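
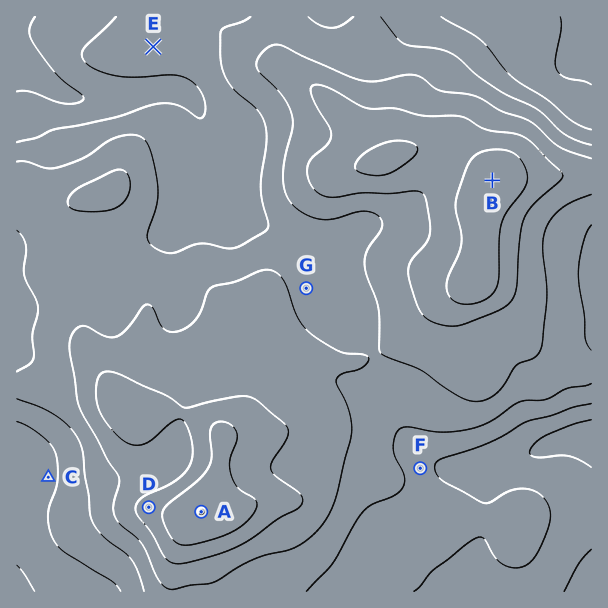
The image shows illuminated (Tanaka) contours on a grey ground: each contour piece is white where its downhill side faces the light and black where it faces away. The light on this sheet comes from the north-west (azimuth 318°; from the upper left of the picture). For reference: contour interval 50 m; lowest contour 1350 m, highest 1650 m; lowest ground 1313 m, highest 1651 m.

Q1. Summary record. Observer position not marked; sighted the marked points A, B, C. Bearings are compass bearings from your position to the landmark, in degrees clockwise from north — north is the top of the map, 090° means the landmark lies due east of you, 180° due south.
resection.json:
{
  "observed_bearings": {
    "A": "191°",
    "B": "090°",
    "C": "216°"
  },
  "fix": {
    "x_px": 265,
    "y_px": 180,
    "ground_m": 1460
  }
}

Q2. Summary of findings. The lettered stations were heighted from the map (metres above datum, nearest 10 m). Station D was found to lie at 1570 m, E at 1430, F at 1420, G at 1480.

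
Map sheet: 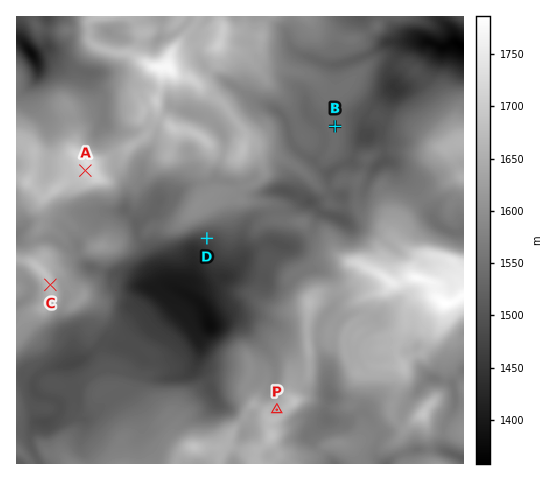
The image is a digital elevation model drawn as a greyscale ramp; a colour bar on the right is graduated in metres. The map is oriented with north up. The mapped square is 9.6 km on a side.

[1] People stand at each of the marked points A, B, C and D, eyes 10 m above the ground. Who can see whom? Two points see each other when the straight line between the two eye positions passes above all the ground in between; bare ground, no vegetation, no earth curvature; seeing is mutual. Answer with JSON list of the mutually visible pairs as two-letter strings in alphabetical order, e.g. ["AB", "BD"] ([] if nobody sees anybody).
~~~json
["AC", "CD"]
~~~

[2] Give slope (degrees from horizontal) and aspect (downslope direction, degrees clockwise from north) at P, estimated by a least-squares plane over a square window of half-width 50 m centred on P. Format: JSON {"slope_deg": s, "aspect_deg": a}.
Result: {"slope_deg": 5, "aspect_deg": 321}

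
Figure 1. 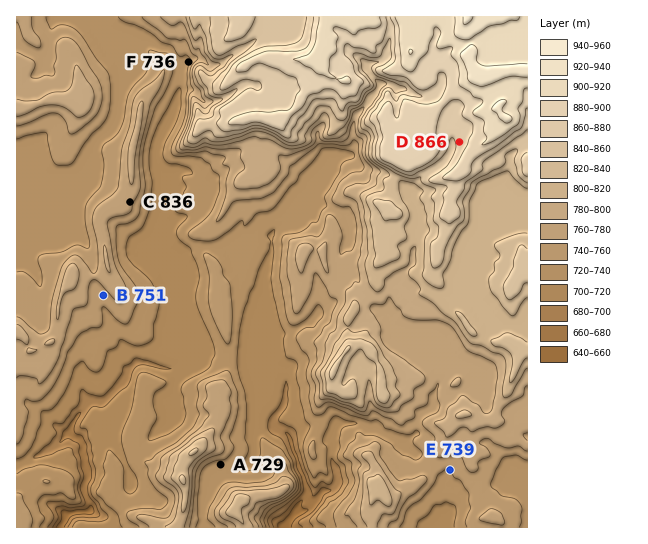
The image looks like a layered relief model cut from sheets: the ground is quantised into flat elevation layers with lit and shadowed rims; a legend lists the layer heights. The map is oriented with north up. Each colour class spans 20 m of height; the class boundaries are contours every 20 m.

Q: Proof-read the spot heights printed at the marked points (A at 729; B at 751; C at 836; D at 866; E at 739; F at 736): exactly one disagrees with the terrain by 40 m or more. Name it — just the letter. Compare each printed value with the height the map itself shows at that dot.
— C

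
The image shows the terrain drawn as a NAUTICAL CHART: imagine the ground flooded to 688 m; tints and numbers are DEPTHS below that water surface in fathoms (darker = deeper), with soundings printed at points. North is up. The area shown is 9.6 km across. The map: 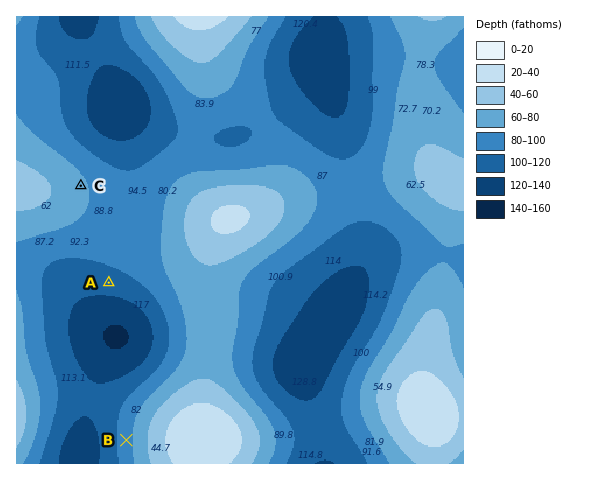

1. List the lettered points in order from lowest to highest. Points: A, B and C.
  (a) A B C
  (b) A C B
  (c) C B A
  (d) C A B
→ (a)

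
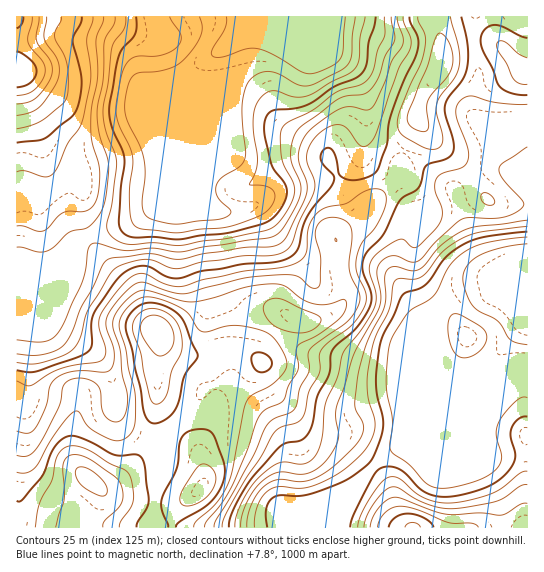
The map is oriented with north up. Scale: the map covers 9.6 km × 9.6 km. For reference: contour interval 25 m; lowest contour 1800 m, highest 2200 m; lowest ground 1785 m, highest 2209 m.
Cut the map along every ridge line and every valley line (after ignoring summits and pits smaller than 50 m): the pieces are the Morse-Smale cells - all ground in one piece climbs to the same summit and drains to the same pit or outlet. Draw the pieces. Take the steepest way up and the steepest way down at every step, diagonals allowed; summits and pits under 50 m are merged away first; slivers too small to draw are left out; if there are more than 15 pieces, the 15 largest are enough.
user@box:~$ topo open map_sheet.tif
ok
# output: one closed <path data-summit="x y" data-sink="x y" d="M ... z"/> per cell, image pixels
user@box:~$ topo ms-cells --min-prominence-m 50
<path data-summit="90 479" data-sink="527 263" d="M406 152l-5 7 2 15-32 31-13 15-22 15 1 36 7 20 0 10-3 5-12 10-16 5-12 0-14-6-5 1-11 13-10 17-1 12 3 4-18-10-10-1-3 19 0 8 3 4-9-1-14 5 4 9 0 19-16 37 4 19 0 12-5 8-20 17-6 11 0 10 170 0 1-10 13-33 28-29 16-11 16-6 13-2 5 3 8 0 14-9 11-17 13-35 8-12 2-2 2 2 9 18 26-2 0-213-13 3-17-5-9 1-12 6-23 16-32-28z"/><path data-summit="90 479" data-sink="247 17" d="M254 16l-85 1-9 8-5 13 0 27 3 18 30-2 1 81 14 33 12 22 1 32 5 36 4 12 12 20-2 33 10 2 16 9 0-15 10-17 11-13 5-1 14 6 12 0 16-5 12-10 3-5 0-10-7-20-1-36 22-15 13-15 32-31-2-15 3-8-25-7-11-9-1-30-4-15-8-16-13-13-16-10-64-27z"/><path data-summit="17 71" data-sink="247 17" d="M171 16l-155 1 1 240 9 0 11 4 17-2 16-8 13-14 48-14 25-17 32-79 0-46-30 2-2-9-1-36 5-13z"/><path data-summit="90 479" data-sink="247 17" d="M79 241l-13 12-20 8-9 0-11-4-10 1 0 269 155 1 4-14 4-7 18-15 7-10 0-12-4-19 16-37 0-19-5-10-5 3-14 23-29 28-6 2-27-10-10-10-4-11 0-20-13-29-12-12-38-22 26-62z"/><path data-summit="157 331" data-sink="247 17" d="M189 87l-1 40-32 79-25 17-38 10-13 8-1 24-26 61 6 6 32 17 12 12 13 29 0 20 4 11 10 10 23 10 10-2 27-26 6-7 7-15 9-6-7-23-5-5 22-6 12 0 2-5 1-29-9-15-7-17-5-36-1-32-12-22-14-33z"/><path data-summit="413 527" data-sink="527 263" d="M491 365l-4 4-19 45-11 18-14 8-22-3-20 8-26 19-15 17-16 37 1 10 183-1 0-142-26 0z"/><path data-summit="441 63" data-sink="247 17" d="M434 16l-179 1 7 7 64 27 16 10 13 13 8 16 4 15 1 30 11 9 26 8 12-25 0-16 6-17 18-31 0-22z"/><path data-summit="441 63" data-sink="527 263" d="M474 16l-39 1 6 24 0 22-18 31-6 17 0 16-12 23 49 41 23-16 12-6 9-1 19 5 11-4 0-40-14-4-29-1-12-10 0-20 6-17-6-34z"/><path data-summit="90 479" data-sink="527 263" d="M527 16l-52 1-2 26 6 34-6 17-1 15 3 8 10 7 43 3z"/><path data-summit="157 331" data-sink="527 263" d="M234 351l-12 0-22 6 5 5 8 23 13-4 9 1-3-4z"/>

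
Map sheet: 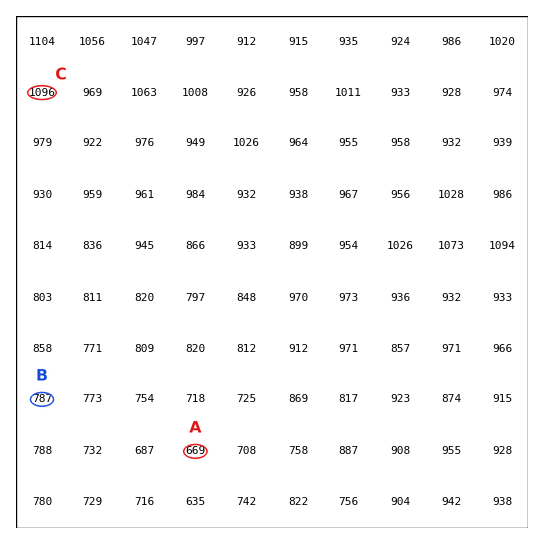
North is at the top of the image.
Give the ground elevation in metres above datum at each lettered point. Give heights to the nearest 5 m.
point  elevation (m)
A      670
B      785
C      1095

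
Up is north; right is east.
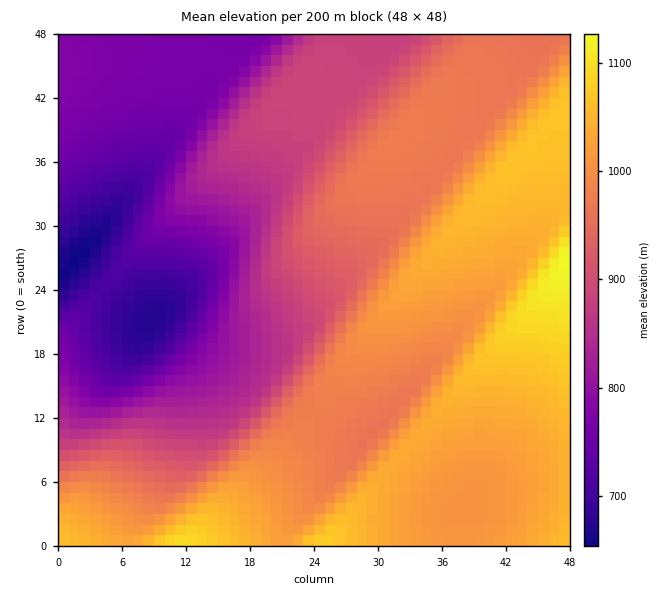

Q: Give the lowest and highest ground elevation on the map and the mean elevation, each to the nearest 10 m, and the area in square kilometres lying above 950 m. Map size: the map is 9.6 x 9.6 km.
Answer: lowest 650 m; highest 1130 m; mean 920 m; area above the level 48.3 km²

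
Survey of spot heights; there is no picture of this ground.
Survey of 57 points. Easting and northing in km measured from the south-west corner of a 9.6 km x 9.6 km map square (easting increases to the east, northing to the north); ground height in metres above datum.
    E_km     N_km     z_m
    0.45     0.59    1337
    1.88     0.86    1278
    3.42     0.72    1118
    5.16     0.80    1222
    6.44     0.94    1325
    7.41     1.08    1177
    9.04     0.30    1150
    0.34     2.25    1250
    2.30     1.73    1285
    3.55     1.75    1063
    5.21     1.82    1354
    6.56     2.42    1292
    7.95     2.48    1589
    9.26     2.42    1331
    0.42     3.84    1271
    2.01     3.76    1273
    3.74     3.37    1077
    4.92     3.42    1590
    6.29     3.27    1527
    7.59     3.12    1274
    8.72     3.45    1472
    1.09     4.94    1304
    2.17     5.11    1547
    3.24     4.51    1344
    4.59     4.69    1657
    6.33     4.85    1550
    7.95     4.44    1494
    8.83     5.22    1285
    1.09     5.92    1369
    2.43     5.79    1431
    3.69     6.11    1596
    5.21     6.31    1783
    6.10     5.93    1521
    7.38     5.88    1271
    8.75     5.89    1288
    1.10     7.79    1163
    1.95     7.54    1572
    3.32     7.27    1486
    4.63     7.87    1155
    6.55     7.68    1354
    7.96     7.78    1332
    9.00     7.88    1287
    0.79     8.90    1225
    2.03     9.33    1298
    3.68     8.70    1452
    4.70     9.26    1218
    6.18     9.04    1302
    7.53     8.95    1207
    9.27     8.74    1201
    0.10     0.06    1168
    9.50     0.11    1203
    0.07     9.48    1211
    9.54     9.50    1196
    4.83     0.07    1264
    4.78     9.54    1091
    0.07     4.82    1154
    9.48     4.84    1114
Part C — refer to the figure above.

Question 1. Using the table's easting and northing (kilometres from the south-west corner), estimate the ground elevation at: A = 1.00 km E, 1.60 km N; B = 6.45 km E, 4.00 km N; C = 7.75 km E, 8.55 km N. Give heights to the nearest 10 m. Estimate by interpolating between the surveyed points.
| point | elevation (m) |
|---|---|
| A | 1220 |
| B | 1410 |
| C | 1260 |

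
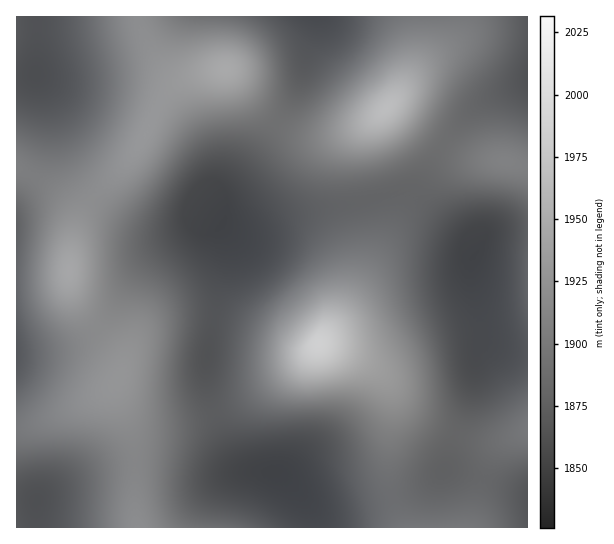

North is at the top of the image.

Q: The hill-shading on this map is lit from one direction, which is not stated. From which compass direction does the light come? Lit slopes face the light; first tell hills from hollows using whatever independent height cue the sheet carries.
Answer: NW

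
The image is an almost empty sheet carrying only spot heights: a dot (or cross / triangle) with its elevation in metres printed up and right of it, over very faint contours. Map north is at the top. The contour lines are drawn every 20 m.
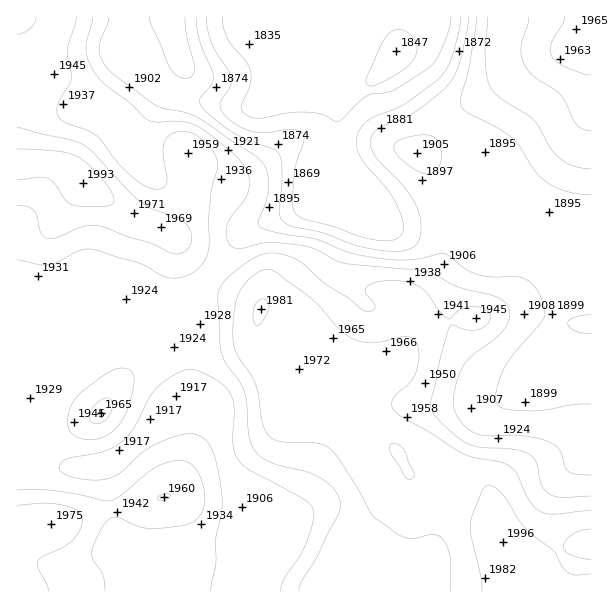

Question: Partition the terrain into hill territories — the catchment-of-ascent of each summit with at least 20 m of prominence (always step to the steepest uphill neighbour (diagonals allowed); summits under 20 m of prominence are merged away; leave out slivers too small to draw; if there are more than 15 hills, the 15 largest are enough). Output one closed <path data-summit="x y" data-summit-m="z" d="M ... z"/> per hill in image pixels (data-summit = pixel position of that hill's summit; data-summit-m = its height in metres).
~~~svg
<path data-summit="503 542" data-summit-m="1996" d="M335 152l-3 1-18 47-18 11-50 19-11 12-13 21-35 42-11 11-18 8 4 15 24 24 2 24 16 36 18 15 7 30 24 36 3 9 0 9-3 8 0 22 3 17-8 22 343 1 1-379-35-5-56-22-13 0-5-4-19 0-18 14-21 10-29 11-15 3-12-4-19-18-12-27z"/><path data-summit="83 183" data-summit-m="1993" d="M330 16l-34 0-2 2-32 78-3 6-7 4-21 0-27-6-19-2-21-7-26-38-10-23 0-14-112 1 1 317 9 0 16 6 72 0 8-3 30 0 9 3-3-16 18-8 11-11 35-42 13-21 11-12 50-19 18-11 20-48-2-9 5-23-1-13-11-12 6-17z"/><path data-summit="591 44" data-summit-m="1969" d="M591 16l-184 0 19 19 4 10 0 6-6 11-17 14-18 10-18 5-21 0-16-10-2-65-1 62-6 17 7 7 5 9-5 35 6 25 12 27 19 18 14 4 42-14 21-10 13-12 24-2 5 4 13 0 9 2 47 20 22 4 12 0z"/><path data-summit="51 524" data-summit-m="1975" d="M200 422l-18 0-21 6-24 14-14 14-15 6-27 6-28 0-36 6-1 117 232 1 8-23-3-17 0-22 3-8 0-9-3-9-24-36-7-30-10-10z"/><path data-summit="101 413" data-summit-m="1965" d="M152 337l-30 0-17 5-39 0-9 2-9 7-16 29-16 3 1 91 36-6 28 0 27-6 15-6 14-14 24-14 21-6 22 1-16-36-2-24-24-23z"/><path data-summit="170 17" data-summit-m="1911" d="M294 16l-3 0-3 8-12 10-10-2-3-16-134 0-1 14 14 32 10 10 12 19 21 7 19 2 27 6 21 0 5-2 5-8z"/>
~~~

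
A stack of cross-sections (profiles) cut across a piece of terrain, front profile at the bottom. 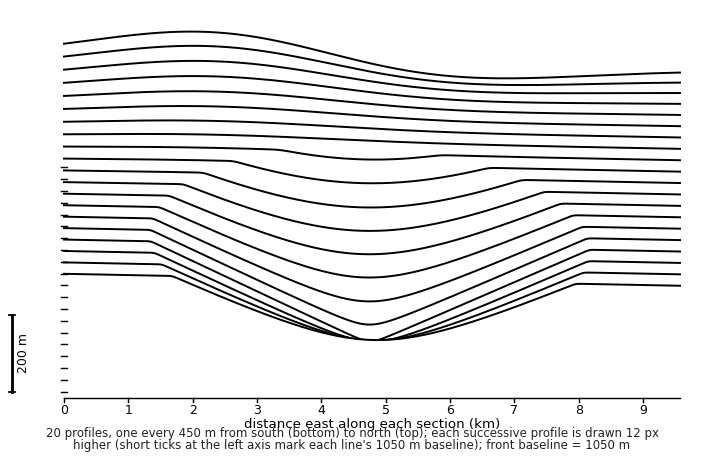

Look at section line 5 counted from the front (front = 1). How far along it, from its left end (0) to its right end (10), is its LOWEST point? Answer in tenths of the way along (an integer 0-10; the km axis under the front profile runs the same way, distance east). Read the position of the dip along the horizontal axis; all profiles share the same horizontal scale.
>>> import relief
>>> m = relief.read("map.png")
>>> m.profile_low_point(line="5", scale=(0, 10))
5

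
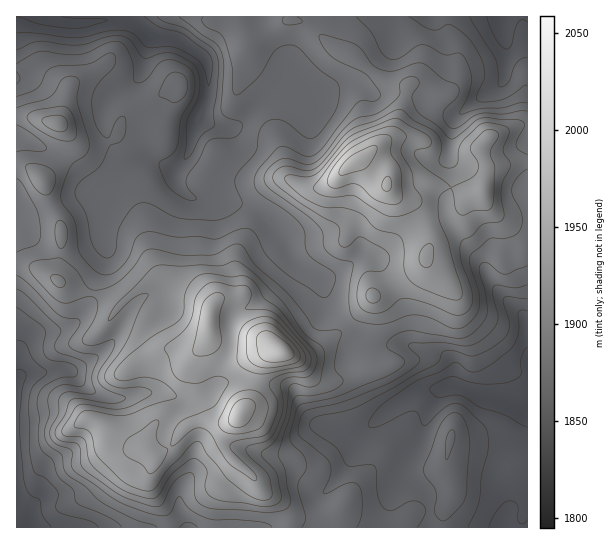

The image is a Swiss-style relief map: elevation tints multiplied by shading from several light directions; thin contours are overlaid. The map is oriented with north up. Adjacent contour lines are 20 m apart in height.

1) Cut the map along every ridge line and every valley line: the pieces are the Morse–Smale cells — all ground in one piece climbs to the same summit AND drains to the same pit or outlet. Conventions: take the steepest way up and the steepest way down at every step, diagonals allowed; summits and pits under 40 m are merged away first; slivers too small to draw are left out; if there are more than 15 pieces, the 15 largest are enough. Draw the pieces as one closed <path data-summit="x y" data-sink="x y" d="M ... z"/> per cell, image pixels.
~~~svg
<path data-summit="279 351" data-sink="38 17" d="M289 16l-248 1 13 4 19 3 29-4 21 0 16 5 13 10-11 39-6 7-20 11-6 6-5 11 0 18 11 24 10 10 14 1-13 7-17 20-10 2-6-3-14-18-14-13-39-17-10-1 0 24 13 4 14 12 6 23 12 25 0 23-5 23 0 5 5 5 22 9 16 3 20 12 30-26 9-4 17 2 20 10 16 14-2 32 4 5 14 5 39-1 15 8 13 4 12 0 11-5 31-26-19-20-4-8-4-20-16-9-12-10-12-24-16-18-24-12-16-4-21-1 9-2 6-10 2-21 7-17 0-16-2-5 12-3 15-14 13-8 31-7 17 0 27-11 13-1 4-1 11-13-16-14-19-8-25-23-12-5-7 0z"/><path data-summit="279 351" data-sink="17 498" d="M21 264l-5 1 1 263 272-1 0-9-5-12-19-13-10-15-30-29-36 28 6-14 2-29-9-27-5-8 20-2 24-16 27 0 7-22 16-10-11-5-39 1-14-5-4-5 2-32-16-14-20-10-21 0-15 9-21 19-19-12-28-7-34-20z"/><path data-summit="279 351" data-sink="527 410" d="M349 324l-28 24-15 8-12 0-19-5-10 5-8 11-2 14 36 7 6 7 8 18 10 10 6 2-8 3-23 24-7 3-17 0-28-8-13 3 30 28 10 15 19 13 5 12 0 9 238 1 1-118-22-9-21-4-18-8-13-2-1-21-4-7-10-6-20-4-13-5-36 3z"/><path data-summit="355 162" data-sink="38 17" d="M370 69l-12 14-4 1-13 1-27 11-17 0-31 7-13 8-15 14-12 3 2 5 0 16-7 17-2 21-6 10-9 2 21 1 16 4 24 12 16 18 12 24 12 10 16 9 4 20 4 8 20 19 24-28 44-25 7-8 5-16-1-13-9-24-8-7-14-6-9-8-1-8-27-22 30-22 5-6 13-44-1-2-17-2z"/><path data-summit="355 162" data-sink="527 410" d="M441 185l-20 0-15 8-15-2 6 6 14 6 8 7 10 29-4 22-14 14-38 21-24 29 21 22 36-3 13 5 20 4 10 6 4 7 1 21 5 0 22 9 25 5 21 8 1-188-15-1-14-4-11-10-6-14-17 1z"/><path data-summit="355 162" data-sink="501 17" d="M527 16l-130 1-1 17-4 12-20 20-1 4 19 13 11 2 8 0-14 46-5 6-30 22 25 20 2 7 4 5 6 2 9 0 15-8 20 0 24 8 18-2 4-16 0-10-6-14 3-9 10-7 25-10 9 0z"/><path data-summit="57 123" data-sink="38 17" d="M41 16l-25 1 0 121 10 2 39 17 14 13 14 18 13 3 20-22 13-7-14-1-10-10-11-24 0-18 5-11 6-6 20-11 6-7 11-39-13-10-16-5-21 0-29 4-24-4z"/><path data-summit="239 414" data-sink="527 410" d="M257 381l-2 1-4 19-26 32-1 14 2 2 12-2 28 8 21-2 26-25 8-3-6-2-10-10-8-18-6-7z"/><path data-summit="279 351" data-sink="527 410" d="M22 164l-6 1 0 98 21 5 18 11 6-29 0-23-12-25-6-23-14-12z"/><path data-summit="355 162" data-sink="38 17" d="M527 125l-8 0-25 10-5 2-8 9 6 19 0 10-4 14 2 13 14 14 14 4 15-1z"/><path data-summit="239 414" data-sink="17 498" d="M247 380l-20 1-24 16-20 2 5 8 9 27 0 13-6 29 34-27 0-16 23-28 5-12 2-11z"/><path data-summit="279 351" data-sink="501 17" d="M397 16l-107 0-1 3 8 1 12 5 25 23 19 8 17 13 22-23 4-12z"/>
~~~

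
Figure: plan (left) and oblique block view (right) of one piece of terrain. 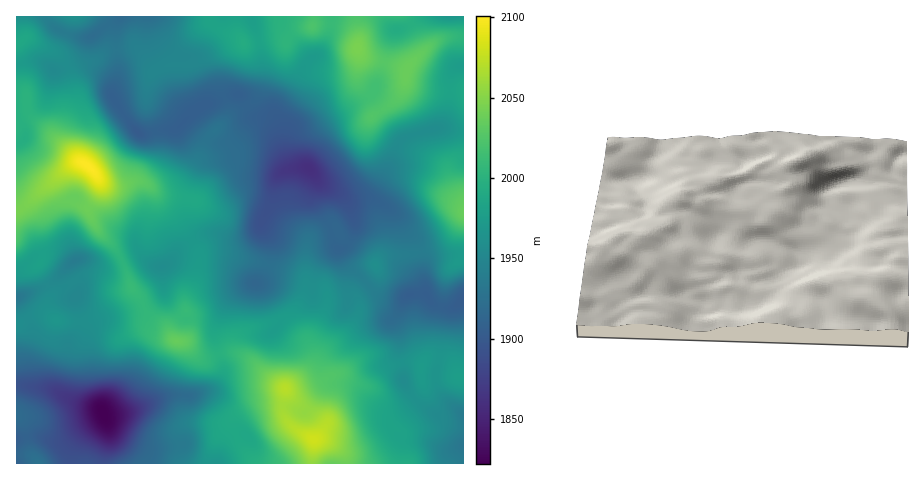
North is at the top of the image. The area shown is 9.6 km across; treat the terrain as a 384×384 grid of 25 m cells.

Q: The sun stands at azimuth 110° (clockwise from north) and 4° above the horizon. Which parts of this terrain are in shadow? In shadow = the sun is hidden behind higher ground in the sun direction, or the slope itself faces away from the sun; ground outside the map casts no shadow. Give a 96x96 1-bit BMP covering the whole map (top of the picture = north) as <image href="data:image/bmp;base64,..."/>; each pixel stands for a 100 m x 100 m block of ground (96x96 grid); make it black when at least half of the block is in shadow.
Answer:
<image width="96" height="96" href="data:image/bmp;base64,Qk2+BAAAAAAAAD4AAAAoAAAAYAAAAGAAAAABAAEAAAAAAIAEAAATCwAAEwsAAAIAAAAAAAAA////AAAAAAAAAAwABgAAAAAAAAAAAA+ABwAAAAAAAAAAAB/ADwAAAAAAAAAAAB/gD4AAAAAAAAAAAD/gD4AOAAAAAAAAAD/wD4AeAAAAAAAAAD/wD4A+AAAAAAAAAH/8B4B+AAAAAAAAAH//B4B+AAAAAAAAAH//j4D/AAAAAAAAAH//38D/AAAAAAAAAH///+D/AAAAAAAAAH////B+AAAAAAAAAD////8eAAAAAAAAAAAAH/+OAAAAAAAAAAAAB/8OAAAAAAAAAAAAAP8fAAAAAAAAAAAAAB8/AAAAAAAAAAAAAAA+AAAAAAAAAAAAAAAAAAAAAAAAAAAAAAAAAAAAAAAAAAAAAAAAAAAAAAAAAAAAAAAAAAAAAAAAAAAAAAAAAAAAAAAAAAAAAAAAAAAAAAAAAAAAAAAAAAAAAAAAAAAAAAAAAAAAAAAAAAADAAAAAAAAAAAAAAAAAAAAAAAAAAAAAAAAAAAAAAAAAAAAAAIAAAAAAAAAAAAAAAAAAAAAAAAAAAAAAAAAAAAAAAAAAAAAAAAAAAADgAAAAABgAAAAYAAHwAAAAAAgAAAA4AAP4AAAAAAAAAAA4AAH4AAAAAAAAOAAwAAH4AAAAAAAAOQAAAAA4AAAAEAAAB4AAAAAIAAAAOAAAD4AAAAAAAAAAOAAAD4AAAAAAAAAAPAAAHwAAAAAAAAAAfAAAPgAAAAAAABgAPAAAOAAAAAAAAHwAGAAAAAAAAAAAAPwAAAAAAAAAAAAAAHwAAAAAAAAAAAAAADwAGAAAwAAAAAAAAAAAPAABwAAAAAAAAAAAfAADwAAAAAAAAAAA/gABgAAAAAAAAAAB/gAAAAAAAAAAAAAH/AAAAAAAAAAAAAAP/AAAAAAAAAAAAAAf+AAAAAAAAAAAAAA/+AAAAAAAAAAAAAB/8AAAAAAAAAAAAAB/8AAAAAAAAAAAAAD/8AAAAAAAAAAAAAB/8AAAAAAAAAAAAAB/8AAAAAAAAAAAAAA/4AOAAAAAAAAAAAAfgAfwAAAAAAAAAAAAAA/8AAAAAAAAAGAAAA/8AAAAAAAAAOAAAB/+AAAAAAAAA+AAAD/8AAAAAAAAB+AAAD/8AAAAAAAAD+AAAD/wAAAAAAAAH8AAAD8AAAAAAAAAH8AAAA8AAAAAAAAAP8AAAAAAAAAAAAAA/+AAAAAAAAAAAAAB/+AAAAAAAAAAAAAB//AAAAAAAAAAAAAB//AAAAAAAAAAAAAAfwAAAAAAADAAAAAAHwAAAAAAADAAAAAAHwAAAAAAADAAAAAAHwAAAAAAADAAAAAADwAAAAAAAAAAAAAADwAAAAAAAAAAAAAADwAAAAAAAAAAAAAAD4AAAAAAAAAAAAAAH4AAAAAAAAAAAAAAH4AAAAAAAAAAAAAAP4AAAAAAAAAAAAAAP4AAAAAAAAAAAAAAP4AAAAAAAAAAAAAAP4AAAAAAAAAAAAAAH4AAAAAAAAAAAAAAD8AAAAAAAAAAAAAAA4AAAAAAAAAGAAAAAAAAAAAAAAAPAAAAAAAAAAAAAAAfAAAAAAAAAA="/>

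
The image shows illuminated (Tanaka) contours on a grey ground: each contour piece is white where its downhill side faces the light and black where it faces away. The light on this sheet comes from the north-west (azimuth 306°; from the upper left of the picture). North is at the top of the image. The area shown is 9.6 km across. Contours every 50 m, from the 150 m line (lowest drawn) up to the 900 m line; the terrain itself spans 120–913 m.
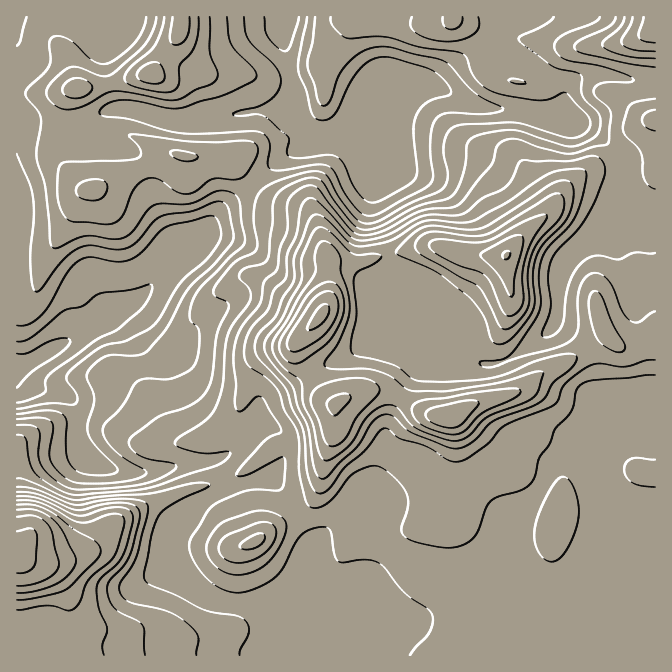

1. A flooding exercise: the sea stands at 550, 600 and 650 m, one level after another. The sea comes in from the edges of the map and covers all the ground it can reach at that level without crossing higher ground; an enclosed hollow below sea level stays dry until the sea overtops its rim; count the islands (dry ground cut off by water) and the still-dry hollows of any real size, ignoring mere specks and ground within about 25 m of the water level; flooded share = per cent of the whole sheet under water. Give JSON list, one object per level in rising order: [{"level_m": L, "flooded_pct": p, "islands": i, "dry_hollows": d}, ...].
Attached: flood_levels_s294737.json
[{"level_m": 550, "flooded_pct": 68, "islands": 1, "dry_hollows": 0}, {"level_m": 600, "flooded_pct": 79, "islands": 1, "dry_hollows": 0}, {"level_m": 650, "flooded_pct": 87, "islands": 2, "dry_hollows": 0}]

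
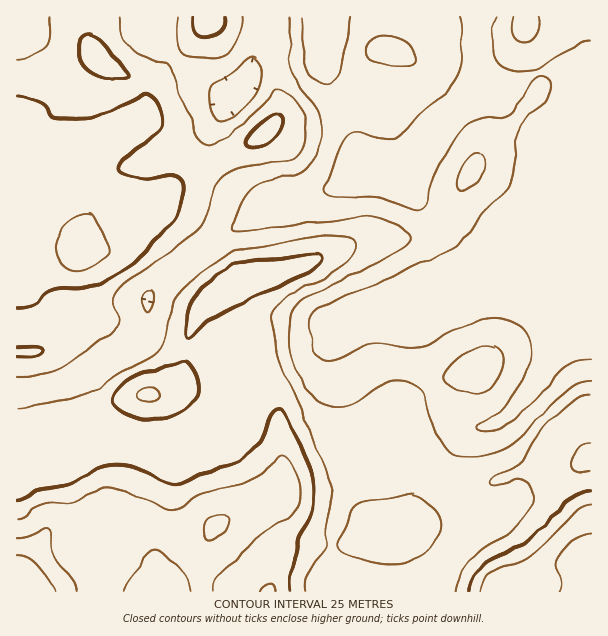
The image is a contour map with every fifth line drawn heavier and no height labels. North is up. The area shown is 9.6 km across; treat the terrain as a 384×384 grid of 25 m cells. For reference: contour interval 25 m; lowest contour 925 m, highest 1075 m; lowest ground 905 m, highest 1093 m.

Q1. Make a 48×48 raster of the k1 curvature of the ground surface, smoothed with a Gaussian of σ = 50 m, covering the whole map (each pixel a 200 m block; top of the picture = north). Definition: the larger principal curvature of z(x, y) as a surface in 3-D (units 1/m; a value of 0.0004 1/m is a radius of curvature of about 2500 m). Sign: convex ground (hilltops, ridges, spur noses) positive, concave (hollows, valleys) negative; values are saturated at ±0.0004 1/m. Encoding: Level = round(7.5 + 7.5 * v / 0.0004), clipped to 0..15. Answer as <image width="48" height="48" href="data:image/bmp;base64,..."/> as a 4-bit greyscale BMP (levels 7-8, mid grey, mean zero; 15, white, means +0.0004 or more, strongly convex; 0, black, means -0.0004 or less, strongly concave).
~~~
<image width="48" height="48" href="data:image/bmp;base64,Qk32BAAAAAAAAHYAAAAoAAAAMAAAADAAAAABAAQAAAAAAIAEAAATCwAAEwsAABAAAAAAAAAAAAAAABEREQAiIiIAMzMzAERERABVVVUAZmZmAHd3dwCIiIgAmZmZAKqqqgC7u7sAzMzMAN3d3QDu7u4A////AJq7uYiJmZqpZWnPtWiYd3iIeJvdy5h3iKuoiHeImZmqhnie53eIh4iIh4m83LqYiKuGd3d3mpibqIiK64d4iImYiImrq7zKmKynZ3h4mpeLuYh4q6maqqqpiIiZh4rNupzJiIiImpmaupiHmoiJmZmZmIiIdmebynvbqpmYmYmau6mqmpd3iIiJmYh3d3eJu4rMuqmIiYmqu7qrzKiImYiIiZh3d4iIvXq6q6qJmpmaq8uZzamJmIiIiImYd4iIrWmXibuqqYiZmKupvqmIh3iJiImqmHiJq3iHZ5upmHaIh4qpzqmHd3eJiIq8yomZmYh3eJmZiHZ4h3er3ZiHd3eJmJq83bu5d4h4iIiIiHd3eHaM/IiHd3iJmZmInN3ZZpmIh3eIiHd3eHZ8+niIiIiZmHdmaL/7dru6h3d4mIiIiHZ8+oiZmYial2Z3d4z/ubzd25iJqpiIh3eM6YmZmZmZl2eIh4nP/nibzu7d3cupiIic6ZiIiZmZmHiqiHiL3XiIeb///+26mIic6Yd3eJmZqpm6mHd5u4iIh3i+7cu5iIid2Hd3eJmavMzLmId5u6qZmGeKvLu5h3ittmZ3iJmIm8zMqYiJqe7sqGeIeLzId4i+lmd3iIh2eJq8upiImKq924iYZa3YZ4i+lnd4iIh3eIirupiIiHiJzcu6ho3qZ4i+l3iIiIh3eIiaqpiHd4iHi8zLl3zsl3itpmeIiIh3d4iJmYiId4mHeamYd4reyYeMpUeHeIh3d4iIiIiIh5mXeZmGV5rP/qiKp2iHd4d3d3iIiIiId4mZmZmGZ5qt//7c3KmHeIh3d3iIh3iId3iauqu4iJmIv/////65iIh3eIiIiHd3d5mry6vtuYiHiszN///9y6h4iIiIiHd3d5mazLvN2oh3iamImt/+zMy6mIiIiIiIiIiKvbmKu6mIiYiHeJre3M3u25iHeHiIiIiJvbdomqqqmIeIeIiKzLuqvcmHeHd4h3eJm8hniamZmHeHeId3mph3e9p3eId3d3eIebuqu6l3iHd3eId3iYh2ett3iIh3d3eIeJq7u8uYd3d3eIh4iId3idyZmIiHeHiIiJmHeKu7mHd4iqmHd3d4ic66mIiHeHiZmIiHZ4mry6h4rLmHd4d4iJ3amIh3eJq8zLmYd4iJz/2rzKl3eIiId4vbiHd3iKqqvN3KiImpnP/rq6mHeIiIiIrLmHd3iJh3iazdyrupeL/8q6qYiJmIiImqqYd3eJh3h3iry6qYZnr/zKqpmZmYeImZmph3iJmIh3eIm6iJZmav66mZmoiJiIh3eamIiJmZh3d4m6d5dmaP+YiImYd5qYd3eJqYiIiamIiau6dpl3aP+GeJmYd5uph4iImYh3iaqZve28p4qod/52eKuYmru6mJmYiId3d4ms3KiKyoq6if6HeKzM3KmZiJq5iHd3dni8uWVXvbrJmf6Hd4rLqpiZeIrLmId3d3q7qGVnrcvKmf+Hd3q5iJmpiJrdupmXiJqqqXd3jMvMue+ZmZqpiImqmZnNqquw=="/>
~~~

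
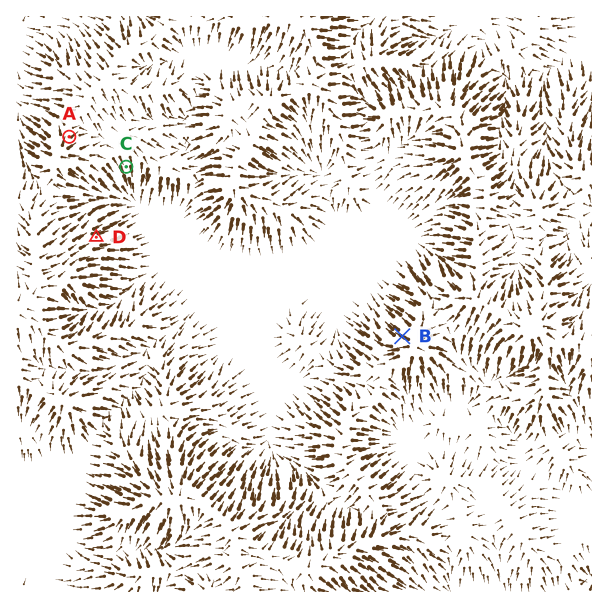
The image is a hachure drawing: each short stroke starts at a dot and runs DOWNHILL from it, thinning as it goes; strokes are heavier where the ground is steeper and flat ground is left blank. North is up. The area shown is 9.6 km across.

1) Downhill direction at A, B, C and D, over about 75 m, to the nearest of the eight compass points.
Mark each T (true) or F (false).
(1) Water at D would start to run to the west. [F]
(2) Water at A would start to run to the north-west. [F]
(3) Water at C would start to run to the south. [T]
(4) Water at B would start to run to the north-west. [T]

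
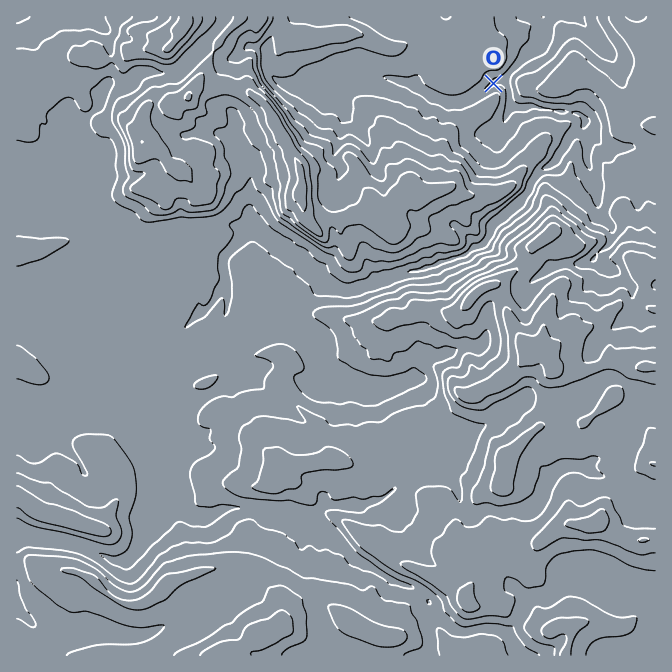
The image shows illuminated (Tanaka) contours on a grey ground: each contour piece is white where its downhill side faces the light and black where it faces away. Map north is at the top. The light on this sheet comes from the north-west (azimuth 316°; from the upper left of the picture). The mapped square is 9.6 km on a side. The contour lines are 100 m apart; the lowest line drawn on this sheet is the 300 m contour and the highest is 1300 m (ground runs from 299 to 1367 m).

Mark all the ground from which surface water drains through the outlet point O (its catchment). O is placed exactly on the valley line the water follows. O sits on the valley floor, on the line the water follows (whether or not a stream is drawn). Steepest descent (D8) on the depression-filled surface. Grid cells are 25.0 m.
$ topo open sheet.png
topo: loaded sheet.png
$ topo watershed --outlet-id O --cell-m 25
7.786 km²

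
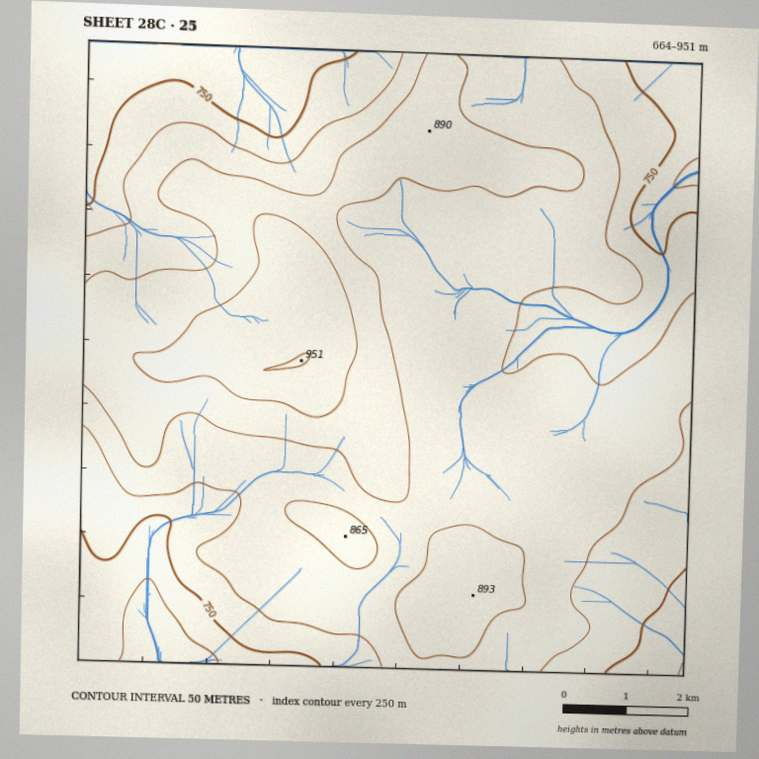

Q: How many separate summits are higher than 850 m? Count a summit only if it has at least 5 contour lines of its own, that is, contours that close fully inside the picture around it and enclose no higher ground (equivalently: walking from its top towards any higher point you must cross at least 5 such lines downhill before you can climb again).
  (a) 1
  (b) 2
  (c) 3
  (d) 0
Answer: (d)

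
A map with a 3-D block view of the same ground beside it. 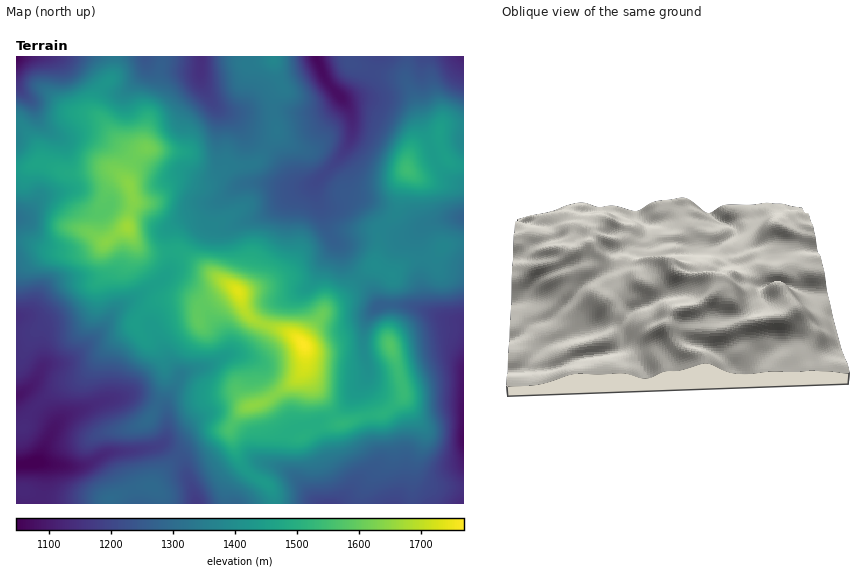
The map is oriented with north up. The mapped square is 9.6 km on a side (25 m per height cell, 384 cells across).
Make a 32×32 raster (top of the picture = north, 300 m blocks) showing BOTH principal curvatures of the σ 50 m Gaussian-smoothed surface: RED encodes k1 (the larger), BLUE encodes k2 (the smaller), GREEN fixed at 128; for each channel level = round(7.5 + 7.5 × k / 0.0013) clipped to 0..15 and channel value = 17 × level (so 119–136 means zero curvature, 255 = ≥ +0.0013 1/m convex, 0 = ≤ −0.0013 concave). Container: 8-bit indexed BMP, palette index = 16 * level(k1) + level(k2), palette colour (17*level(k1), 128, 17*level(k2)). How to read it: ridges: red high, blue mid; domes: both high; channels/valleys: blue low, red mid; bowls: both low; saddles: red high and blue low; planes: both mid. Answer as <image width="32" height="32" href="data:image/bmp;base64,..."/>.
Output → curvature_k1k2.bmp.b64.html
<image width="32" height="32" href="data:image/bmp;base64,Qk02CAAAAAAAADYEAAAoAAAAIAAAACAAAAABAAgAAAAAAAAEAAATCwAAEwsAAAABAAAAAAAAAIAAABGAAAAigAAAM4AAAESAAABVgAAAZoAAAHeAAACIgAAAmYAAAKqAAAC7gAAAzIAAAN2AAADugAAA/4AAAACAEQARgBEAIoARADOAEQBEgBEAVYARAGaAEQB3gBEAiIARAJmAEQCqgBEAu4ARAMyAEQDdgBEA7oARAP+AEQAAgCIAEYAiACKAIgAzgCIARIAiAFWAIgBmgCIAd4AiAIiAIgCZgCIAqoAiALuAIgDMgCIA3YAiAO6AIgD/gCIAAIAzABGAMwAigDMAM4AzAESAMwBVgDMAZoAzAHeAMwCIgDMAmYAzAKqAMwC7gDMAzIAzAN2AMwDugDMA/4AzAACARAARgEQAIoBEADOARABEgEQAVYBEAGaARAB3gEQAiIBEAJmARACqgEQAu4BEAMyARADdgEQA7oBEAP+ARAAAgFUAEYBVACKAVQAzgFUARIBVAFWAVQBmgFUAd4BVAIiAVQCZgFUAqoBVALuAVQDMgFUA3YBVAO6AVQD/gFUAAIBmABGAZgAigGYAM4BmAESAZgBVgGYAZoBmAHeAZgCIgGYAmYBmAKqAZgC7gGYAzIBmAN2AZgDugGYA/4BmAACAdwARgHcAIoB3ADOAdwBEgHcAVYB3AGaAdwB3gHcAiIB3AJmAdwCqgHcAu4B3AMyAdwDdgHcA7oB3AP+AdwAAgIgAEYCIACKAiAAzgIgARICIAFWAiABmgIgAd4CIAIiAiACZgIgAqoCIALuAiADMgIgA3YCIAO6AiAD/gIgAAICZABGAmQAigJkAM4CZAESAmQBVgJkAZoCZAHeAmQCIgJkAmYCZAKqAmQC7gJkAzICZAN2AmQDugJkA/4CZAACAqgARgKoAIoCqADOAqgBEgKoAVYCqAGaAqgB3gKoAiICqAJmAqgCqgKoAu4CqAMyAqgDdgKoA7oCqAP+AqgAAgLsAEYC7ACKAuwAzgLsARIC7AFWAuwBmgLsAd4C7AIiAuwCZgLsAqoC7ALuAuwDMgLsA3YC7AO6AuwD/gLsAAIDMABGAzAAigMwAM4DMAESAzABVgMwAZoDMAHeAzACIgMwAmYDMAKqAzAC7gMwAzIDMAN2AzADugMwA/4DMAACA3QARgN0AIoDdADOA3QBEgN0AVYDdAGaA3QB3gN0AiIDdAJmA3QCqgN0Au4DdAMyA3QDdgN0A7oDdAP+A3QAAgO4AEYDuACKA7gAzgO4ARIDuAFWA7gBmgO4Ad4DuAIiA7gCZgO4AqoDuALuA7gDMgO4A3YDuAO6A7gD/gO4AAID/ABGA/wAigP8AM4D/AESA/wBVgP8AZoD/AHeA/wCIgP8AmYD/AKqA/wC7gP8AzID/AN2A/wDugP8A/4D/AJiXpra3ycq3l5e5qYFz14Vllfinc3SGlpiHd4aoh5iGybempre4qKenqKiWgJa3hLf46pOTh5eFhpiHhpeWqKeCc4NycIGnqKiot5WBp5W29pOQcIWXmHZ0hpeHp5WFlaZzlpW2knCAgIKUtHOWdPaDcoSWpoOFhoZ1hXaWxpSVuZaUprjotbWUknCUdLa3+JTHx9fpxpWVdGOTZIX5t3KpqHSFl6jY9/jakoSV1en3c4OFdoam5/nmtsmEtfi4gqenhnSDhIV1lveilKiUUvb4x5Rjg4KypNfn+Lb2tXWDhLeml4aEc3NTtKSUuqel1df39oSXydVydYaV6eqWdYOUc6eXqJd2dlOE15Gop6bZhXS097jYp3J1dJX3yaWWhLmDhoaWp4eFhZXYc4FylMimhVO22NiWcoVxpfeWhJaDqIV0hXS3p3WYx6aUl4SQgYKDVJXn2KeEgpD493V0hZWYl5WnloO2psi4hZalyKZjdIVlxvvalaaQw/3qhIWFl4iXdYa2lYK5yYaGlMnZpYKn9vb52NODlZDR/NellIWYhHV1ZZbIgpS3hoaE2JaUlPfjk3OT9eqVc3DRwqFyc4SWdIV2lreGcpOXlpXJlYTH92JicnK3+bS2YJCQgYSFhadkhLfJyqeolIOFhZakxvr65aaGg6K1pLWkydq1psq3uLVzg4OTlaenlnR0hPn4tpKUpqeok5aEtae3uJWnqZeGt+jXtse2dLbHlJXE5pWSlJaXl7eEdXSXuYeXlpeXh7a3pIN0x+qU+MWTuLZ0dIa5qYaGyadiZHW2h3aHh6m4lnLG6fjHpej5UmKldHSFg5SWhoa4lJSmp7iHh4aGp5d0cse4lpV0tvSDlIOGh5enlYJ1dZV0hoWWt7eXdoWDcpaCk5aWxoZ06Pjpg3V2hZe5qHV2hoWHhnVjs6SEhIWGuXR0k1KUpqbnc5SlhpeXdJSldXaGhaiXhpTGtrfXx7i4pre3pKiot8elc4WGhZaWlZZ1doWClKeFk8f7+baElre4p5aUubmWpcaWg7i1hae3yJaGl7iRhJaDpvrIc6fIdciXdIWWlZeo6/nj2aaUmHaWl6e3uMiAlYSE6NeDx3W2pYKFhYW3t6fXhVK3ppSWhoeomHaGyZKDloK216XYhemQtqmXp9eEheimlMiFc4SGh6eXhpanooOnhJW3purIo2C32bi4lmOm2raml4JylIWWppamxpRwlad1hLWF2aiA5/aVtsakgqOUlKdkgZS5l5eHydimgHGklnaWpZW1dLLpllR0t+rZg3O1lGRyhreYdqbVpnCQ2beXlriWtpV1cqODZGWVpdWEhMiolZC4yrjG68iFcLbaqJeGp5a2hoY="/>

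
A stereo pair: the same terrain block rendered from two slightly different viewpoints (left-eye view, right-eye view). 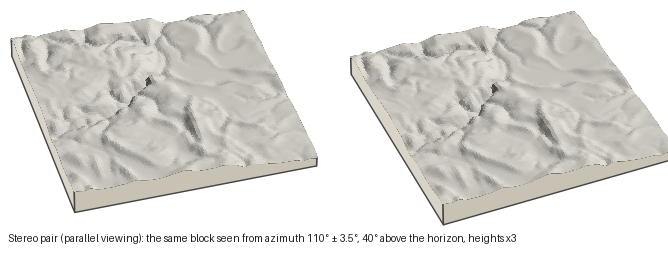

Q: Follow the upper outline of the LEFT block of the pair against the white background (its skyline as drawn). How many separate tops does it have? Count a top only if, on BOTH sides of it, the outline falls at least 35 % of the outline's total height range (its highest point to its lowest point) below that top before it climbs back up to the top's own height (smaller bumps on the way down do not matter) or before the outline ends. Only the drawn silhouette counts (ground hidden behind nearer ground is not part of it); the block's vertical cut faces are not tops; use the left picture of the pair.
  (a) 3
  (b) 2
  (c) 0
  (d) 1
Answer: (c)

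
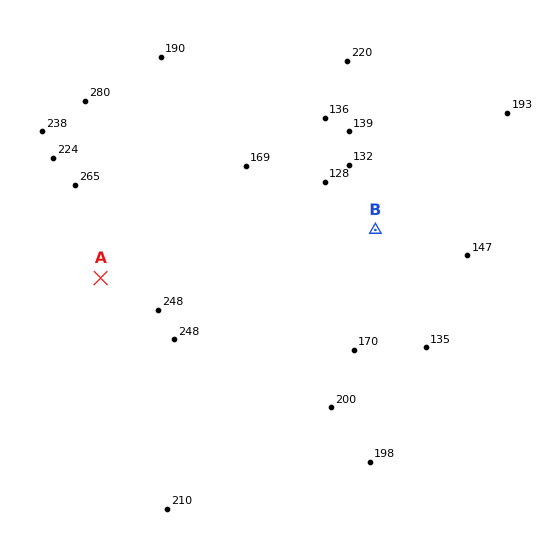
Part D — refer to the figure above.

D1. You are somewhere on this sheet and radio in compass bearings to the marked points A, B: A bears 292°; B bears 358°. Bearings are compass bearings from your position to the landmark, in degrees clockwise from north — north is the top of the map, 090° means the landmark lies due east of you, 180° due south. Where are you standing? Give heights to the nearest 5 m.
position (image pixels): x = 381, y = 391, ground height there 175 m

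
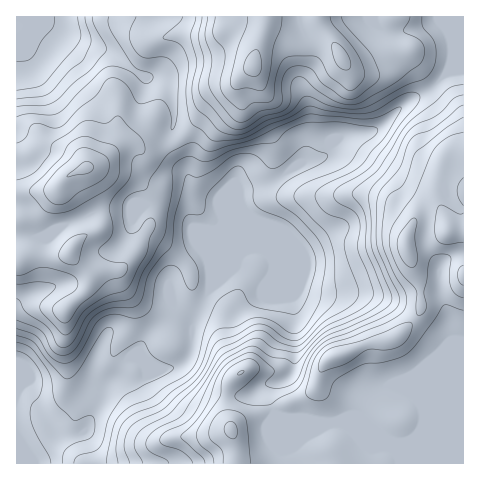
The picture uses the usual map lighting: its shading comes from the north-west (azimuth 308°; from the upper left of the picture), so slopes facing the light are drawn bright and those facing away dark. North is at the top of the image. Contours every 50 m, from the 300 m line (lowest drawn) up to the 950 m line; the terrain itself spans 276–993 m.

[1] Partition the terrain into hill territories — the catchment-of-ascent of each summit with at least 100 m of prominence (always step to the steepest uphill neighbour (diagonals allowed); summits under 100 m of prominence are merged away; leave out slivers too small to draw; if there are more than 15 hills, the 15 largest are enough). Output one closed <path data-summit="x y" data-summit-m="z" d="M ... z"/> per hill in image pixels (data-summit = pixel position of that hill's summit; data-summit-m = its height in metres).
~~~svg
<path data-summit="448 231" data-summit-m="993" d="M463 16l-14 1 0 19 3 11-1 16-3 10-16 15-27 16-28 25-13 5-24 3-10 9-1 5-7 6-22 6-31 21-28 6-31 74-3-1-3-11-4 1-21 16-10 11 5 26 19 18 2-8 14-25 26-23 3-1 7 3 19 13 5-5 4-12 7 6 10 23 5 25 0 41-3 9-4 6-17 8-4 5 1 10 6 14 9 4 21 0 17 5 16 0 17 12 39 17 6 8 0 5 65-1z"/><path data-summit="85 168" data-summit-m="807" d="M35 20l-19 0 0 427 9 2 24-13 15 1 19-5 4-4 17-40 14-13 6-13 16-13 4-9 10-10 19-10 8 0 11 5-18-19-5-26 10-11 21-16 3-1 3 7 3-1 14-36-5-21-17-5-8-6-7-19-16-26-1-8 5-12 1-10-4-20-4-11-12-6-9 0-33-24-28-10z"/><path data-summit="253 67" data-summit-m="966" d="M448 16l-431 0-1 3 24 2 45 23 28 10 26 20 7 4 13 1 8 5 4 11 4 20-1 10-5 12 1 8 16 26 7 19 8 6 16 4 6 20-16 39 2 5 32-74 28-6 31-21 22-6 7-6 1-5 10-9 24-3 13-5 28-25 27-16 16-15 4-17z"/><path data-summit="231 430" data-summit-m="911" d="M273 266l-4 12-5 5-27-16-28 24-16 29-4 35-9 10-18 5-19-8 4 10-2 6-12 6-21-2-10 8-15 38-4 4-19 5-15-1-22 13-10-1-1 15 382 1 1-5-6-8-39-17-17-12-16 0-17-5-21 0-9-4-6-14-1-10 4-5 17-8 4-6 3-9 0-41-5-25-10-23z"/>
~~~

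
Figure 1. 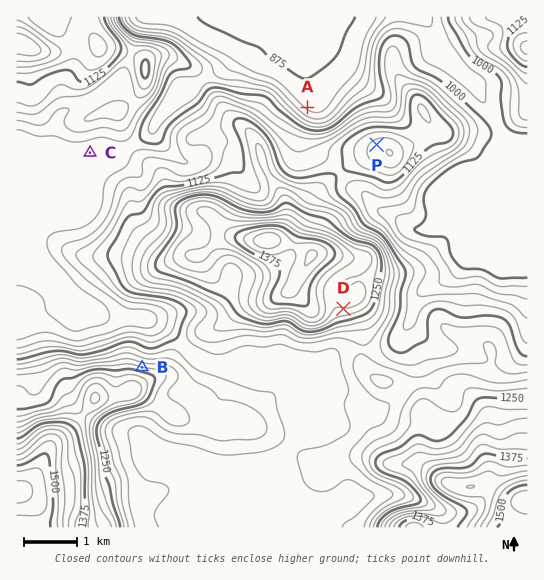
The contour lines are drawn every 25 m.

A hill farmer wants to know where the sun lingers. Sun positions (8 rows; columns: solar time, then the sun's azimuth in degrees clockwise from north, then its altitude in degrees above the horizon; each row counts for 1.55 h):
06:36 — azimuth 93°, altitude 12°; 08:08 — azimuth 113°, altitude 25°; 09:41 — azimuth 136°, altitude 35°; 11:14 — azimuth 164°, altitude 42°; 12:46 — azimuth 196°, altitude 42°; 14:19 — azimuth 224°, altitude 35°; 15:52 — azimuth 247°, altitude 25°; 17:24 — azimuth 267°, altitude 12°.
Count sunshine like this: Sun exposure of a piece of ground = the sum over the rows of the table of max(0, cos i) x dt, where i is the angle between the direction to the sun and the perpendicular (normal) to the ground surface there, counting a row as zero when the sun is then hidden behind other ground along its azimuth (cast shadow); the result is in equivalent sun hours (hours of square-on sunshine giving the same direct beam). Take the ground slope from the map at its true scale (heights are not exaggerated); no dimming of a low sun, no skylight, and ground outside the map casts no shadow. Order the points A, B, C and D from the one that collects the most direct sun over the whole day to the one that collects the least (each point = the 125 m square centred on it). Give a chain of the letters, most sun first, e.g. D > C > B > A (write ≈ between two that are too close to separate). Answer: D > C > A > B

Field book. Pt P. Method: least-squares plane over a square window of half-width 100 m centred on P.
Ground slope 5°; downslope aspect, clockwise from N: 318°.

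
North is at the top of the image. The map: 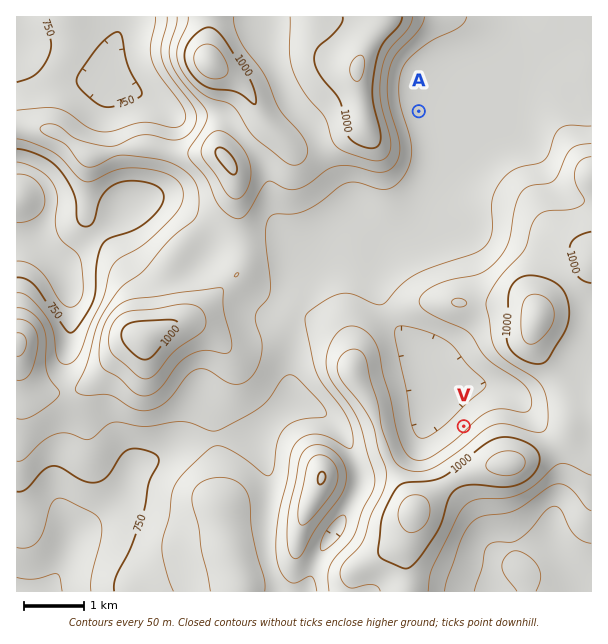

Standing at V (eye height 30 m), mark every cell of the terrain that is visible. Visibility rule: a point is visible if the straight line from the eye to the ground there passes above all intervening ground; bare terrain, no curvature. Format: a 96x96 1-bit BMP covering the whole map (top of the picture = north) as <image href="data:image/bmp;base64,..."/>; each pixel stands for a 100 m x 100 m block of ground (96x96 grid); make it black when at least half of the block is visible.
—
<image width="96" height="96" href="data:image/bmp;base64,Qk2+BAAAAAAAAD4AAAAoAAAAYAAAAGAAAAABAAEAAAAAAIAEAAATCwAAEwsAAAIAAAAAAAAA////AAAAAAAAAAAAAAAAAAAAAAAAAAAAAAAAAAAAAAAAAAAAAAAAAAAAAAAAAAAAAAAAAAAAAAAAAAAAAAAAAAAAAAAAAAAAAAAAAAAAAAAAAAAAAAAAAAAAAAAAAAAAAAAAAAAAAAAAAAAAAAAAAAAAAAAAAAAAAAAAAAAAAAAAAAAAAAAAAAAAAAAAAAAAAAAAAAAAAAAAAAAAAAAAAAAAAAAAAAAAAAAAAAAAAAAAAAAAAAAAABgAAAAAAAAAAAAAADwAAAAAAAAAAAAAAHwAAAAAAAAAAAAQAPwAAAAAAAAAAAAQAP4AAAAAAAAAAAAYAf8AAAAAAAAAAAAQAf+AAAAAAAAAAAAAA//gAAAAAAAAAAAAA//8AAAAAAAAAAAAB//+AAAAAAAAAAAAB///AAAAAAAAAAAAB///AAAAAAAAAAAAB///AAAAAAAAAAAAD///AAAAAAAAAAAAD//+AAAAAAAAAAAAD//+AAAAAAAAAAAAH//+AAAAAAAAAAAAH//+APAAAAAAAAAAP///A+AAAAAAAAAAP////+AAAAAAAAAAf////+AAAAAAAAAA/////8AAAAAAAAAA/////4AAAAAAAAAA/////wAAAAAAAAAAf////wAAAAAAAAAAf////gAAAAAAAAAAP////AAAAAAAAAAAP////AAAAAAAAAAAP////AAAAAAAAAAAP////AAAAAAAAAAAP////AAAAAAAAAAAH////AAAAAAAAAAAH///+AAAAAAAAAAAAf//8AAAAAAAAAAAAAAA8AAAAAAAAAAAAAAAQAAAAAAAAAAAAAAAAAAAAAAAAAAAAAAAAAAAAAAAAAAAAAAAAAAAAAAAAAAAAAAAAAAAAAAAAAAAAAAAAAAAAAAAAAAAAAAAAAAAAAAAAAADAAAAAAAAAAAAAAAPAAAAAAAAAAAAAAA/AAAAAAAAAAAAAAB/AAAAAAAAAAAAAAH/AAAAAAAAAAAAAAf/AAAAAAAAAAAAB///AAAAAAAAAAAAH///AAAAAAAAAAAAH//+AAAAAAAAAAAAH//+AAAAAAAAAAAAH///AAAAAAAAAAAAD///AAAAAAAAAAAAD///gAAAAAAAAAAAH///8AAAAAAAAAAAH////AAAAAAAAAAAH////AAAAAAAAAAAD////gAAAAAAAAAAB////gAAAAAAAAAAA////gAAAAAAAAAAA/4H/gAAAAAAAAAAAfAB/AAAAAAAAAAAAeAAeAAAAAAAAAAAAMAAAAAAAAAAAAAAAMAAAAAAAAAAAAAAAIAAAAAAAAAAAAAAIYBAAAAAAAAAAAAA/4DAEAAAAAAAAAAB/4HgOAAAAAAAAAAD/wHgeAAAAAAAAAAH/gHAeAAAAAAAAAAD/ADAeAAAAAAAAAAB+AAAeAAAAAAAAAAAcAAAOAAAAAAAAAAAAAAAOAAAAAAAAAAAAAAAHAAAAAAAAAAAAAAAHAAAAAAAAAAAAAAADgAAAAAAAAAAAAAADgAAAAAAAAAAAAAABwAAAAAAAAAAAAAABwAAAAA="/>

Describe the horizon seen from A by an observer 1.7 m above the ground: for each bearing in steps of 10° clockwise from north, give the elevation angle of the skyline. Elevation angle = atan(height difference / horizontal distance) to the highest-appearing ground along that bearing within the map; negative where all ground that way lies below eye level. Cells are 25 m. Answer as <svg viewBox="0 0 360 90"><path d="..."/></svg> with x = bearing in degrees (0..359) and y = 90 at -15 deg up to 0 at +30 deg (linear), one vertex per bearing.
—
<svg viewBox="0 0 360 90"><path d="M0 53l10 3 10 2 10 1 10 1 10 0 10 0 10 0 10 0 10 0 10-3 10-3 10 1 10-1 10 1 10-3 10 4 10 0 10 0 10 0 10-4 10-6 10-5 10-4 10-3 10-2 10 0 10 1 10 1 10 2 10 1 10 2 10 2 10 3 10 1 10 3"/></svg>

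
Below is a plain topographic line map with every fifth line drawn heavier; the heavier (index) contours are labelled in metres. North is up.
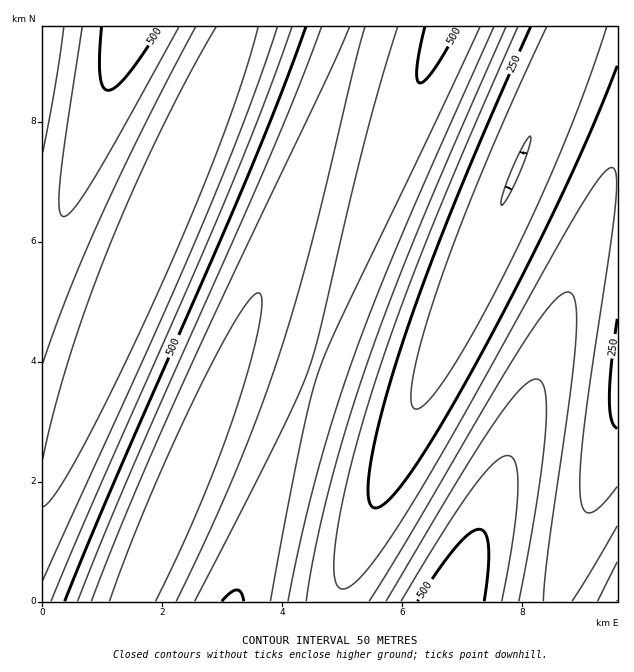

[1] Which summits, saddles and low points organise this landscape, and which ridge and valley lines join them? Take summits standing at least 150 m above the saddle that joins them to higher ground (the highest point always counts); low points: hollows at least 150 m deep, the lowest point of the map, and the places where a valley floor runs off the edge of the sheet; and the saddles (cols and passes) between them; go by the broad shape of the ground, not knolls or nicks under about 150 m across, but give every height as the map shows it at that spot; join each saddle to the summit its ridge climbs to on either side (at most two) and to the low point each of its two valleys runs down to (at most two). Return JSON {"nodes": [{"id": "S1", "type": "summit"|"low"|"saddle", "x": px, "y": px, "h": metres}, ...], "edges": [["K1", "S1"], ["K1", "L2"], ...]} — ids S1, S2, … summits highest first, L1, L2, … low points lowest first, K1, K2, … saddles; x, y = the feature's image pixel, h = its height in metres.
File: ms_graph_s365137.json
{"nodes": [
{"id": "S1", "type": "summit", "x": 161, "y": 210, "h": 700},
{"id": "S2", "type": "summit", "x": 451, "y": 601, "h": 547},
{"id": "L1", "type": "low", "x": 515, "y": 171, "h": 149},
{"id": "L2", "type": "low", "x": 131, "y": 27, "h": 465},
{"id": "K1", "type": "saddle", "x": 43, "y": 478, "h": 653},
{"id": "K2", "type": "saddle", "x": 338, "y": 601, "h": 308}],
"edges": [["K1", "S1"], ["K1", "L1"], ["K1", "L2"], ["K2", "S1"], ["K2", "S2"], ["K2", "L1"]]}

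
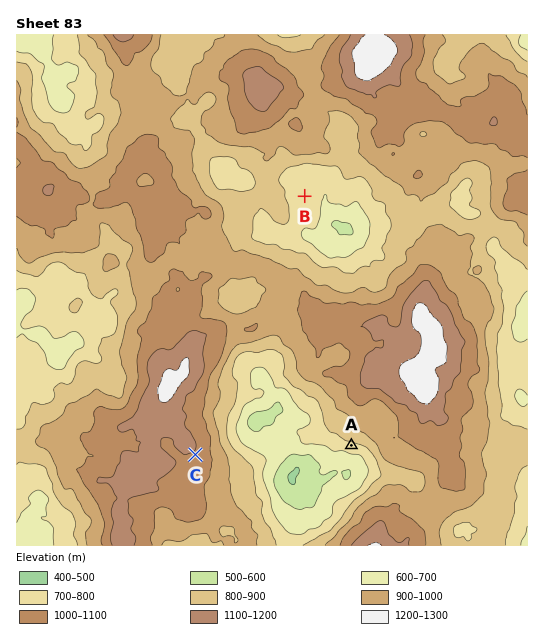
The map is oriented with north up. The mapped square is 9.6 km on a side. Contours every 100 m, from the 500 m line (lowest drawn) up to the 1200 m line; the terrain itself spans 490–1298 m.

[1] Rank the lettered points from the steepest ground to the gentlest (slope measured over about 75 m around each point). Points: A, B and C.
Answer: A C B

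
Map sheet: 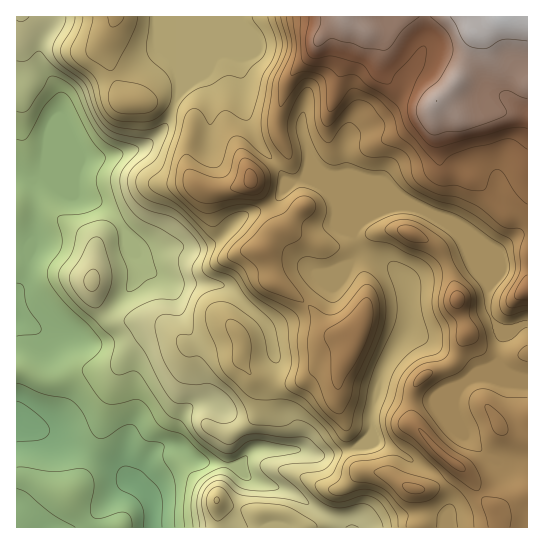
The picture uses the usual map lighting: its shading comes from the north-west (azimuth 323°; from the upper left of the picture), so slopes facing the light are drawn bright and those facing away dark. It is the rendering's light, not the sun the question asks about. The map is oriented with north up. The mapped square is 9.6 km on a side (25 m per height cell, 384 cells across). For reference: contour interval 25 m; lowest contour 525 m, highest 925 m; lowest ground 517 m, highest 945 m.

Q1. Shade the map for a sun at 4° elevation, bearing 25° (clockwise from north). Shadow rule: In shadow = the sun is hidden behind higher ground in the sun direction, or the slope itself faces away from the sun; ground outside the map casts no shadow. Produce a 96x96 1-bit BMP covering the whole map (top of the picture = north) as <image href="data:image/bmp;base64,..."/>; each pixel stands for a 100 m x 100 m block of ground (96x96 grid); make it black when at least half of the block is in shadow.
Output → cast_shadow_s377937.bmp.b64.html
<image width="96" height="96" href="data:image/bmp;base64,Qk2+BAAAAAAAAD4AAAAoAAAAYAAAAGAAAAABAAEAAAAAAIAEAAATCwAAEwsAAAIAAAAAAAAA////AAAAAAAAAAAD+AAA//+ACAAAAAAB+AAB///D/AAAAAAR/AAD///3/gAAAAAY/AAD/////gAAAAAc+AAH/////gAAAAAecAAf/////AAAAAAeAAB////z/AAAAAAfAAf/g/+D/AAAAAAfgB/+A/4H+AAAAAAf4D/+A/gf+AAAAAAP/P//4gB/8AAAAAGP////8AD/4AAAAAPP////+AP/gAAAAAP/////+A//AAAAAAP//////B/+AEAAAAf//////h/8APAAAAf//j///x/4APAAAAf/+D///h/wAMAAAAf/8B///B/gB4AAAAf/w8///B4AB4AAAAf/j+D/+AgABwAAAAP/H/D/+AAABwD8AAP+f/D/8AAAAAD+AAP+f/j/4AAAAAD/AAP8//h/4AAAAAD+AAP8P/B/wAAAAAD4AAH4P/A/wAAPAADgAAH4H+AOAAAHwACAAAH4H8AAAAAA4AAAAAH4H4AAAAAAAAAAAAHwHwA4AAAAAAAAAAHgDAA4AAAAAAABwADAAAD8AAAOXAAD/4AAAAH8AAAP/CAD/8AAAAP4AAAP/DAD/+AAGAfwAAAP+HgD/+AAEA/wAAAPwHwH/+AAAB/4AAAPwHwH/4AAAD/8AAAP4H4H/wAAAD/8AAAH4H8H/gAAAH/8AAAH4H8H/gAAAf/8AAAH4D8H/gf/h//4AAADwB8H/Af////wAAD4AAMH+Af////AAAP8AAAH8Af///4AAAf+AAADwAf///gAAA/+AAgAAAf///gAAA//ABwAAAf///gAAB//AJ4AAA////wAAB//A/4AAA///fwBgB//B/4AAB///jgBgD/+D/4AAB///gAAAD/8H/wAAB///4AAAD/4P/wAAD///8AAAD/gf/wAAD///+AAAAeB//wAAD///+AAABAH//wAAD////AAAD4f//AAOH////gAAH///+AA/3////wAAH///8AA//////4AAH///4AB//////4AAH///wAB//////wAAH///gAB////gHgAAH///AAD//4HAAAAAH//8AAH//ACAABgAf//AAAP//AAAABwD//+AAAf//gAAADwf////AAf//wAAAHj/////8Af//4AAAPj7/////A///8AAAPnz/////w///+AAAfHz/////w////AAAeH3/////4////gAAeP3//+//8////gAAcf7//8f/8f///8AAc/7//4AH8f///8AAM/7//4AAAf///gAAB/7//wAAAf//8AAAB/5//AAAAf/8AAAAA/5/+AAAAP/4AAAAE/5/8AAAAP/4AAAAG/5/4AAAAP/wAAAAG/5/wAAAAP/wAAAAAf//gAAAAP/wAAAAMf/+AAAAAP/wAAAAef/+AAAAAH/gAAAAf//8AAAAAH/AAAAAf//8AAAAAH8AAAAAf//8AAAAADAAAAAAf//8AB8AAAAAAAAAf/D4AD+AAAAAAAAAf+AAAH+AAAAAAAAAf8AAAH8AAAAAAAAAf8AAAH4AAAAAAAAAP4AAAHwAAAEAAAAAH8AAADgAA="/>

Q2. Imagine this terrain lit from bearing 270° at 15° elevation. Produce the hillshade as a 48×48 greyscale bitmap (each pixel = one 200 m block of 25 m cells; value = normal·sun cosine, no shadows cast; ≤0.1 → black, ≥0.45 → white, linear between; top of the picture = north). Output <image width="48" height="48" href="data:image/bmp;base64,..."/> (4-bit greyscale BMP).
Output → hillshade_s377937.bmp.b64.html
<image width="48" height="48" href="data:image/bmp;base64,Qk32BAAAAAAAAHYAAAAoAAAAMAAAADAAAAABAAQAAAAAAIAEAAATCwAAEwsAABAAAAAAAAAAAAAAABEREQAiIiIAMzMzAERERABVVVUAZmZmAHd3dwCIiIgAmZmZAKqqqgC7u7sAzMzMAN3d3QDu7u4A////AHd3d3eHQ2m97qd4d3d1VWeKzchmeaqWVXd4dmZ3VGm9/6Z4h2ZVd3eKzKhmebqGZniIdlVmZXm9/6RGdmVpuWV6zadVabl2Z4iIdlRWZnm876MkZ4m8ynVpzKdEepdneHd3dlRFZ4mrvKQ2mqqqmrmJqXVXmnRWeHZnd2VWeImZiadoqpmHnNuYdlabuDNXeGZnd3ZmeImHirlnmYd4rdqIhnrMdDVnd3d3iIdmeIiIvLhEeIiJvKh4qqzGI2eHd3d3iIdmeIiK3KhVaId5vaVYzbpiNomXZnd4iIh2eJma2neId3Z5zZQ57qciV4qXZ3d4iJh2eKqZqWerh2aL22I43aUleJqGZ4iIiJiHaKuYiHi7h2es2lEnzaVGeKlld4iHeJmHaKuYd4rKh4mruVEVrbZGeJhmZ4h3eImHeKqYd5u5d4upqVEEndhEZ3dnd3d3iImHeKqYeKuXZovKmWICe9t1VWd3d2ZniImYeKqYeLuWVYzbmXMAWbuYhVZniGZ3eImpiaqYeaqWRZzbmYUQN4mauGVXiHd3d4q6mZqYeaqVNZzLmIcgFXib22I2iXd3eKupmZmImql0RqzLqIdABGib22Emd3d3ibqYiYh4q6hkWKu6iJlRA2isyUFYZXd4q7hniYd5y5dWiqqoZ6pxA2i+xhKLhXeKvKZFeId6yod6u6hlV6uCA2jP1gGdyYiby5UzZ4eKuoi92nU0Z4qTJGi+xQKN7niry5UzV3ibupnNuWNFd3l0Rni8lCV673iru5YzV3iazMqrqFNGd3dlVomrc0d533eau6ZEZ4mZvuy6hkRXdmZmaJmoQ1d533eJu6dEZ4iJvd3LllVmZWZ3iql1JGd6zWeJqpdVeJiJzZm8qHZVVWeJq5UyRniqmWeJmYdnmYib23WLyoZUVneJqnM1Z5q5d2eId4iJqpit2mRZqpl0NXd3d3Zniaqod2Z3Z4msy5m9yWVndnqUNXd3d3iZmZmHeGZ3d4m93KrNqHeIQTiFVnd3eJupiIdniHd3d4q93KrMlmi5MCZ3d3d3esuod3ZniHd3d4m826vcdWraMEZmd3d3isuoZmZniHZnd4mry7zaZYvHJIdGh3iHeby4VmZniGZnd4mpqr3aZoqVSaU3l2mYiKy3VWZniGVneKu5iIvcdomFjJNJpmiZmry3ZVVWeFVWec7ah2fMhnh3rHJbtleJrNyndmZVZ1RGiu/qdlSbhndozYJbxjaJrdyXZmZmZlQ1jP/ZdlNphndozZNL6DSKvMyXZmZ2ZmVFjP/JdlRXh3dozrU52lWKqZuoZWZ3d3ZFnf6odlVWd3d4v9c4ymeqh3mqhlZ3eHZovcuHZmZnd3d4vvtnqYipZniap1Z3d2aL3Kh2VWZnd3d3nP/JeIiIZWeJqHd2d2ac25h1RWZ3d3d3i//7dniHZVZ5qYdmd2aLy6l1RFd3d3d3iv/9hnh2ZVZ5qpdmd2Z5zMqGQ1Z3d3d3i//9mId2ZlV5uod3d2ZnrcuWQkZ3d3d3nP/sqYZmZ2Z5qXd3dw=="/>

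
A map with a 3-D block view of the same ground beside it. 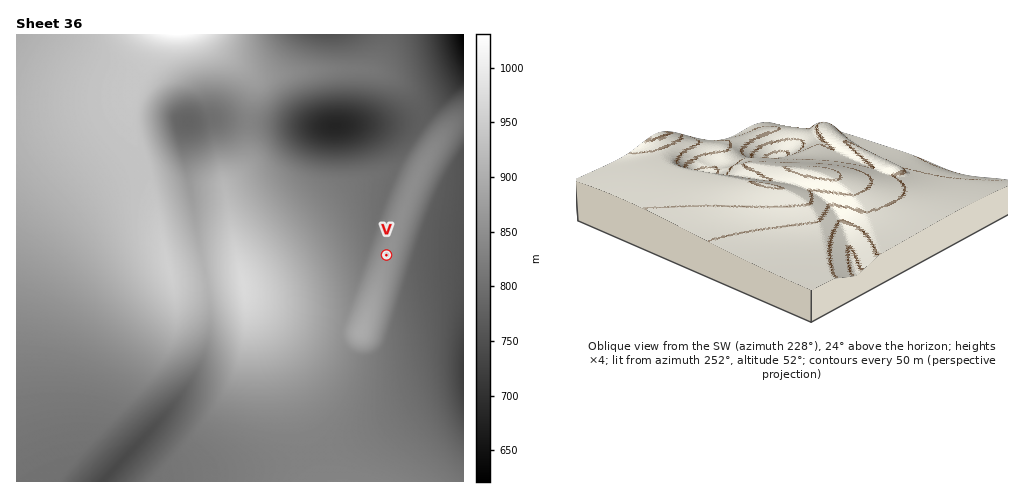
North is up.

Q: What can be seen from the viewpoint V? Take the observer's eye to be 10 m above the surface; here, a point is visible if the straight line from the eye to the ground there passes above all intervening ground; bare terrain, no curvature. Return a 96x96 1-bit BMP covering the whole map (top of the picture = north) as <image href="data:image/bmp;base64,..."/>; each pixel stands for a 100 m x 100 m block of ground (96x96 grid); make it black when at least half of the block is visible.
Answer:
<image width="96" height="96" href="data:image/bmp;base64,Qk2+BAAAAAAAAD4AAAAoAAAAYAAAAGAAAAABAAEAAAAAAIAEAAATCwAAEwsAAAIAAAAAAAAA////AAAAAAAAAAAAAAAAAAAH//8AAAAAAAAAAAAD//8AAAAAAAAAAAAD//8AAAAAAAAAAAAD//8AAAAAAAAAAAAD//8AAAAAAAAAAAAB//8AAAAAAAAAAAAB//8AAAAAAAAAAAAB//8AAAAAAAAAAAAB//8AAAAAAAAAAAAA//8AAAAAAAAAAAAA//8AAAAAAAAAAAAA//8AAAAAAAAAAAAA//8AAAAAAAAAAAAAf/8AAAAAAAAAAAAAf/8AAAAAAAAAAAAAf/8AAAAAAAAAAAAAf/8AAAAAAAAAAAAAP/8AAAAAAAAAAAAAP/8AAAAAAAAAAAAAP/4AAAAAAAAAAAAAP/wAAAAAAAAAAAAAH/wAAAAAAAAAAAAAH/gAAAAAAAAAAAAAH/gAAAAAAAAAAAAAH/gAAAAAAAAAAAAAD/gAAAAAAAAAAGAAD/gAAAAAAAAAAOAAD/gAAAAAAAAAAfAAD/gAAAAAAAAAA/AAB/gAAAAAAAAAB/gAB/gAAAAAAAAAH/gAB/wAAAAAAAAAP/hgA/wAAAAAAAAAf/zwA/wAAAAAAAAA//x4A/4AAAAAAAAB//54A/4AAAAAAAAD//54Af8AAAAAAAAH//58Af8AAAAAAAAP//88Af8AAAAAAAAP//8+AP8AAAAAAAAf//8+AP8AAAAAAAA///8eAP8AAAAAAAA///+eAP8AAAAAAAB///+fAH8AAAAAAAB///+PAH8AAAAAAAB////PAH8AAAAAAAD////HgH8AAAAAAAD////HgD8AAAAAAAD////HgD8AAAAAAAD////jwD8AAAAAAAH////jwD8AAAAAAAH////j4B8AAAAAAAH////x4B8AAAAAAAH////x4B8AAAAAAAP////x8B8AAAAAAAP////48A8AAAAAAAP////4+A8AAAAAAAP////4+A8AAAAAAAP////8fA8AAAAAAAP////8fA8AAAAAAAf////8fgcAAAAAAAf////+PwcAAAAAAAf////+PwcAAAAAAAf/////H4MAAAAAAAf/////H8MAAAAAAAP//gB/D8MAAAAAAAD/+AAHh+MAAAAAAAB/4AABg/EAAAAAAAA/wAAAAfkAAAAAAAAfgAAAAPwAAAAAAAAfgAAAAHwAAAAAAAAPAAAAAD4AAAAAAAAPAAAAAB8AAAAgAAAfAAAAAAcAAABgAAAfAAAAAAMAAABwAAAfAAAAAAAAAABwAAA/AAAAAAAAAABwAAB/gAAAAAAAAABwAAB/wAAAYAAAAAB4AAD/4AAA8AAAAAB4AAH/+AAD+AAAAAB8AAf//wAf/AAAAAB/AD///////AAAAAA/x////////AAAAAA//////////AAAAAAf/////////AAAAAAf////////8AAAAAAP////////4AAAAAAH////B//+AAAAAAAH///+AAAAAAAAAAAP///+AAAAAAAAAAAf///8AAAAAAAAAAA////8AAAAAAAAAAB////4AAAAAAAAAAB////4AAAAAAAAAAA////4AAAAAAA="/>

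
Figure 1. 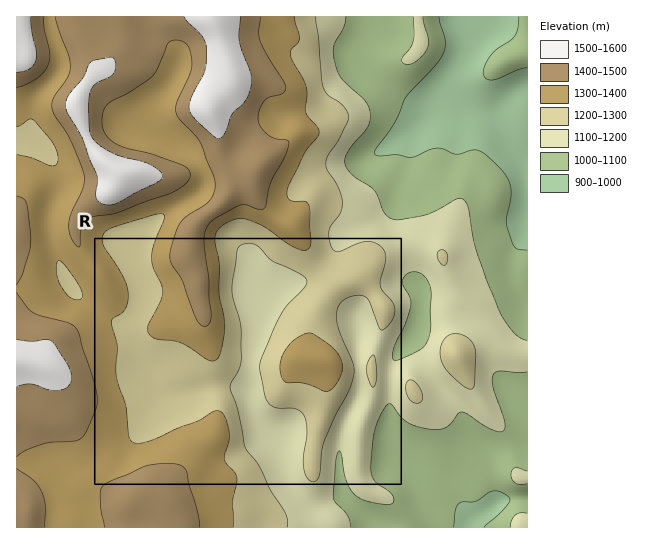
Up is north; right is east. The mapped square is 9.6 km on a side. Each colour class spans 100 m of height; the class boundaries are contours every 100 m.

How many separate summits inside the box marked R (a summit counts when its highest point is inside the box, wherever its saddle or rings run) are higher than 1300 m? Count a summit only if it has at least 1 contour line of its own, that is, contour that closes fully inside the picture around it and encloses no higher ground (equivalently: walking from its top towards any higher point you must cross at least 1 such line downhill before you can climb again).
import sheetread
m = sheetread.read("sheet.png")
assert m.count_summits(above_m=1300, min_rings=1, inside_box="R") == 1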